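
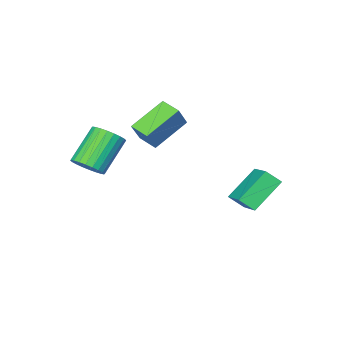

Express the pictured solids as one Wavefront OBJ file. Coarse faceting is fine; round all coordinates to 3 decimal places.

v 1.79 -3.534 -0.849
v 2.176 -3.063 -0.315
v 0.796 -3.476 1.044
v 0.41 -3.946 0.509
v 1.98 -2.855 -0.45
v 0.6 -3.268 0.909
v 1.756 -2.75 -0.646
v 0.376 -3.163 0.712
v 1.536 -2.765 -0.873
v 0.156 -3.177 0.485
v 1.356 -2.896 -1.097
v -0.024 -3.309 0.262
v 1.241 -3.125 -1.283
v -0.139 -3.537 0.076
v 1.21 -3.416 -1.402
v -0.17 -3.828 -0.044
v 1.267 -3.724 -1.438
v -0.113 -4.137 -0.079
v 1.404 -4.004 -1.384
v 0.024 -4.417 -0.025
v 1.6 -4.212 -1.249
v 0.22 -4.625 0.11
v 1.824 -4.317 -1.052
v 0.444 -4.73 0.306
v 2.044 -4.303 -0.825
v 0.664 -4.715 0.533
v 2.224 -4.171 -0.602
v 0.844 -4.584 0.757
v 2.339 -3.943 -0.416
v 0.959 -4.355 0.943
v 2.37 -3.652 -0.296
v 0.99 -4.064 1.062
v 2.313 -3.343 -0.261
v 0.933 -3.756 1.098
v -3.124 -4.368 0.399
v -2.5 -4.114 1.463
v -3.239 -3.369 0.228
v -2.615 -3.115 1.292
v -1.445 -4.345 -0.592
v -0.821 -4.091 0.472
v -1.56 -3.346 -0.763
v -0.936 -3.092 0.301
v -4.62 0.693 -1.8
v -4.151 0.198 -1.244
v -4.027 2.164 -0.993
v -3.557 1.67 -0.437
v -3.183 0.75 -2.963
v -2.713 0.256 -2.407
v -2.589 2.222 -2.156
v -2.12 1.727 -1.6
f 2 1 5
f 2 5 3
f 3 5 6
f 3 6 4
f 5 1 7
f 5 7 6
f 6 7 8
f 6 8 4
f 7 1 9
f 7 9 8
f 8 9 10
f 8 10 4
f 9 1 11
f 9 11 10
f 10 11 12
f 10 12 4
f 11 1 13
f 11 13 12
f 12 13 14
f 12 14 4
f 13 1 15
f 13 15 14
f 14 15 16
f 14 16 4
f 15 1 17
f 15 17 16
f 16 17 18
f 16 18 4
f 17 1 19
f 17 19 18
f 18 19 20
f 18 20 4
f 19 1 21
f 19 21 20
f 20 21 22
f 20 22 4
f 21 1 23
f 21 23 22
f 22 23 24
f 22 24 4
f 23 1 25
f 23 25 24
f 24 25 26
f 24 26 4
f 25 1 27
f 25 27 26
f 26 27 28
f 26 28 4
f 27 1 29
f 27 29 28
f 28 29 30
f 28 30 4
f 29 1 31
f 29 31 30
f 30 31 32
f 30 32 4
f 31 1 33
f 31 33 32
f 32 33 34
f 32 34 4
f 33 1 2
f 33 2 34
f 34 2 3
f 34 3 4
f 36 38 35
f 39 36 35
f 35 38 37
f 37 39 35
f 36 42 38
f 40 36 39
f 40 42 36
f 38 42 37
f 41 39 37
f 37 42 41
f 41 40 39
f 42 40 41
f 44 46 43
f 47 44 43
f 43 46 45
f 45 47 43
f 44 50 46
f 48 44 47
f 48 50 44
f 46 50 45
f 49 47 45
f 45 50 49
f 49 48 47
f 50 48 49



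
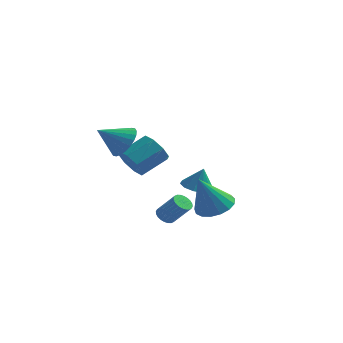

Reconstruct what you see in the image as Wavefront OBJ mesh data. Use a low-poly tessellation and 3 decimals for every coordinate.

v -0.378 3.184 -1.157
v 0.295 3.541 -1.365
v -0.062 3.236 -0.043
v -0.041 3.887 -1.286
v -0.506 3.963 -1.158
v -0.922 3.743 -1.03
v -1.13 3.308 -0.95
v -1.051 2.826 -0.95
v -0.715 2.481 -1.029
v -0.251 2.404 -1.157
v 0.166 2.625 -1.285
v 0.374 3.059 -1.365
v -3.36 2.585 0.065
v -2.886 2.746 -0.671
v -2.045 3.795 0.1
v -2.52 3.635 0.835
v -3.433 3.147 -0.621
v -2.593 4.197 0.15
v -3.938 3.22 -0.17
v -3.098 4.27 0.601
v -4.104 2.921 0.419
v -3.264 3.97 1.19
v -3.835 2.425 0.8
v -2.994 3.474 1.571
v -3.287 2.023 0.75
v -2.447 3.073 1.521
v -2.782 1.95 0.299
v -1.942 3 1.07
v -2.616 2.25 -0.29
v -1.776 3.299 0.481
v -0.276 -0.996 -1.368
v 0.004 -0.633 -1.567
v 0.876 -0.76 -0.571
v 0.596 -1.124 -0.372
v -0.114 -0.531 -1.45
v 0.758 -0.658 -0.454
v -0.257 -0.499 -1.321
v 0.615 -0.626 -0.325
v -0.403 -0.543 -1.199
v 0.469 -0.67 -0.203
v -0.529 -0.656 -1.103
v 0.343 -0.783 -0.107
v -0.617 -0.821 -1.047
v 0.255 -0.948 -0.051
v -0.653 -1.013 -1.04
v 0.219 -1.14 -0.044
v -0.632 -1.202 -1.083
v 0.24 -1.329 -0.087
v -0.556 -1.36 -1.169
v 0.316 -1.487 -0.173
v -0.438 -1.462 -1.286
v 0.434 -1.589 -0.29
v -0.295 -1.494 -1.415
v 0.577 -1.621 -0.419
v -0.149 -1.45 -1.537
v 0.723 -1.577 -0.541
v -0.023 -1.337 -1.633
v 0.849 -1.464 -0.637
v 0.065 -1.172 -1.689
v 0.937 -1.299 -0.693
v 0.101 -0.98 -1.696
v 0.973 -1.107 -0.7
v 0.08 -0.791 -1.653
v 0.952 -0.918 -0.657
v 2.362 -2.032 0.057
v 3.252 -2.09 0.283
v 1.878 -2.748 1.783
v 3.135 -1.687 0.417
v 2.841 -1.363 0.469
v 2.438 -1.193 0.427
v 2.017 -1.214 0.3
v 1.675 -1.423 0.117
v 1.49 -1.772 -0.079
v 1.506 -2.18 -0.245
v 1.717 -2.554 -0.34
v 2.077 -2.808 -0.345
v 2.501 -2.885 -0.258
v 2.894 -2.766 -0.098
v 3.165 -2.479 0.097
v -2.224 -0.88 2.738
v -1.646 -1.567 2.806
v -3.176 -1.6 3.562
v -1.554 -1.372 3.083
v -1.563 -1.102 3.307
v -1.674 -0.798 3.445
v -1.868 -0.507 3.475
v -2.116 -0.273 3.393
v -2.381 -0.131 3.211
v -2.622 -0.103 2.957
v -2.802 -0.194 2.669
v -2.895 -0.389 2.393
v -2.885 -0.659 2.168
v -2.775 -0.963 2.031
v -2.581 -1.254 2.001
v -2.332 -1.488 2.083
v -2.068 -1.63 2.265
v -1.827 -1.658 2.519
f 2 1 4
f 2 4 3
f 4 1 5
f 4 5 3
f 5 1 6
f 5 6 3
f 6 1 7
f 6 7 3
f 7 1 8
f 7 8 3
f 8 1 9
f 8 9 3
f 9 1 10
f 9 10 3
f 10 1 11
f 10 11 3
f 11 1 12
f 11 12 3
f 12 1 2
f 12 2 3
f 14 13 17
f 14 17 15
f 15 17 18
f 15 18 16
f 17 13 19
f 17 19 18
f 18 19 20
f 18 20 16
f 19 13 21
f 19 21 20
f 20 21 22
f 20 22 16
f 21 13 23
f 21 23 22
f 22 23 24
f 22 24 16
f 23 13 25
f 23 25 24
f 24 25 26
f 24 26 16
f 25 13 27
f 25 27 26
f 26 27 28
f 26 28 16
f 27 13 29
f 27 29 28
f 28 29 30
f 28 30 16
f 29 13 14
f 29 14 30
f 30 14 15
f 30 15 16
f 32 31 35
f 32 35 33
f 33 35 36
f 33 36 34
f 35 31 37
f 35 37 36
f 36 37 38
f 36 38 34
f 37 31 39
f 37 39 38
f 38 39 40
f 38 40 34
f 39 31 41
f 39 41 40
f 40 41 42
f 40 42 34
f 41 31 43
f 41 43 42
f 42 43 44
f 42 44 34
f 43 31 45
f 43 45 44
f 44 45 46
f 44 46 34
f 45 31 47
f 45 47 46
f 46 47 48
f 46 48 34
f 47 31 49
f 47 49 48
f 48 49 50
f 48 50 34
f 49 31 51
f 49 51 50
f 50 51 52
f 50 52 34
f 51 31 53
f 51 53 52
f 52 53 54
f 52 54 34
f 53 31 55
f 53 55 54
f 54 55 56
f 54 56 34
f 55 31 57
f 55 57 56
f 56 57 58
f 56 58 34
f 57 31 59
f 57 59 58
f 58 59 60
f 58 60 34
f 59 31 61
f 59 61 60
f 60 61 62
f 60 62 34
f 61 31 63
f 61 63 62
f 62 63 64
f 62 64 34
f 63 31 32
f 63 32 64
f 64 32 33
f 64 33 34
f 66 65 68
f 66 68 67
f 68 65 69
f 68 69 67
f 69 65 70
f 69 70 67
f 70 65 71
f 70 71 67
f 71 65 72
f 71 72 67
f 72 65 73
f 72 73 67
f 73 65 74
f 73 74 67
f 74 65 75
f 74 75 67
f 75 65 76
f 75 76 67
f 76 65 77
f 76 77 67
f 77 65 78
f 77 78 67
f 78 65 79
f 78 79 67
f 79 65 66
f 79 66 67
f 81 80 83
f 81 83 82
f 83 80 84
f 83 84 82
f 84 80 85
f 84 85 82
f 85 80 86
f 85 86 82
f 86 80 87
f 86 87 82
f 87 80 88
f 87 88 82
f 88 80 89
f 88 89 82
f 89 80 90
f 89 90 82
f 90 80 91
f 90 91 82
f 91 80 92
f 91 92 82
f 92 80 93
f 92 93 82
f 93 80 94
f 93 94 82
f 94 80 95
f 94 95 82
f 95 80 96
f 95 96 82
f 96 80 97
f 96 97 82
f 97 80 81
f 97 81 82



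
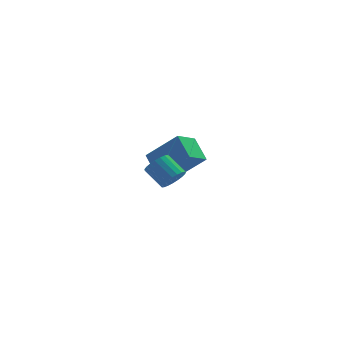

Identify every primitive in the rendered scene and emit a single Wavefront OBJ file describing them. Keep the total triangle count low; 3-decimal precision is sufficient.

v 0.481 -3.185 2.365
v 0.977 -2.98 2.656
v 0.334 -2.35 3.306
v -0.161 -2.555 3.015
v 0.952 -2.811 2.468
v 0.309 -2.181 3.118
v 0.846 -2.707 2.262
v 0.203 -2.077 2.912
v 0.677 -2.686 2.075
v 0.034 -2.056 2.724
v 0.474 -2.751 1.937
v -0.169 -2.121 2.587
v 0.273 -2.891 1.873
v -0.37 -2.261 2.523
v 0.107 -3.082 1.895
v -0.536 -2.452 2.544
v 0.006 -3.291 1.997
v -0.637 -2.661 2.647
v -0.012 -3.481 2.164
v -0.655 -2.851 2.814
v 0.054 -3.621 2.365
v -0.588 -2.991 3.015
v 0.195 -3.685 2.566
v -0.448 -3.055 3.216
v 0.385 -3.662 2.733
v -0.258 -3.032 3.382
v 0.592 -3.557 2.835
v -0.051 -2.928 3.485
v 0.779 -3.388 2.857
v 0.137 -2.758 3.507
v 0.916 -3.184 2.793
v 0.273 -2.554 3.443
v 0.877 2.189 -0.393
v 0.09 1.474 0.142
v 0.457 3.221 0.369
v -0.329 2.506 0.904
v 2.209 1.734 0.956
v 1.423 1.019 1.491
v 1.79 2.766 1.718
v 1.003 2.051 2.253
f 2 1 5
f 2 5 3
f 3 5 6
f 3 6 4
f 5 1 7
f 5 7 6
f 6 7 8
f 6 8 4
f 7 1 9
f 7 9 8
f 8 9 10
f 8 10 4
f 9 1 11
f 9 11 10
f 10 11 12
f 10 12 4
f 11 1 13
f 11 13 12
f 12 13 14
f 12 14 4
f 13 1 15
f 13 15 14
f 14 15 16
f 14 16 4
f 15 1 17
f 15 17 16
f 16 17 18
f 16 18 4
f 17 1 19
f 17 19 18
f 18 19 20
f 18 20 4
f 19 1 21
f 19 21 20
f 20 21 22
f 20 22 4
f 21 1 23
f 21 23 22
f 22 23 24
f 22 24 4
f 23 1 25
f 23 25 24
f 24 25 26
f 24 26 4
f 25 1 27
f 25 27 26
f 26 27 28
f 26 28 4
f 27 1 29
f 27 29 28
f 28 29 30
f 28 30 4
f 29 1 31
f 29 31 30
f 30 31 32
f 30 32 4
f 31 1 2
f 31 2 32
f 32 2 3
f 32 3 4
f 34 36 33
f 37 34 33
f 33 36 35
f 35 37 33
f 34 40 36
f 38 34 37
f 38 40 34
f 36 40 35
f 39 37 35
f 35 40 39
f 39 38 37
f 40 38 39



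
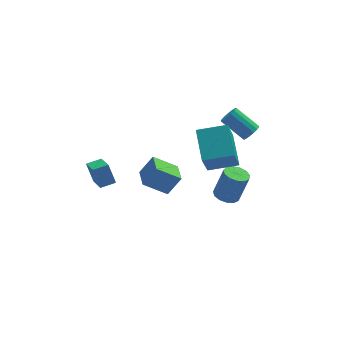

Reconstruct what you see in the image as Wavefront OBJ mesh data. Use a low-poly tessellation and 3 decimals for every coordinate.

v -1.962 -4.519 1.279
v -1.307 -4.409 2.218
v -1.927 -3.33 1.116
v -1.271 -3.221 2.055
v -0.829 -4.659 0.505
v -0.173 -4.55 1.444
v -0.793 -3.471 0.342
v -0.138 -3.361 1.281
v -3.535 -1.435 -1.52
v -3.808 -0.922 -0.574
v -3.665 0.136 -2.41
v -3.938 0.649 -1.464
v -2.762 -1.289 -1.376
v -3.035 -0.776 -0.43
v -2.892 0.282 -2.266
v -3.165 0.795 -1.32
v 1.185 -3.821 1.203
v 0.768 -4.597 2.669
v 1.197 -2.223 2.053
v 0.78 -2.999 3.518
v 2.64 -4.001 1.522
v 2.223 -4.777 2.987
v 2.652 -2.403 2.371
v 2.235 -3.179 3.837
v 3.59 -2.174 2.194
v 3.811 -2.402 2.618
v 2.851 -1.674 3.51
v 2.63 -1.446 3.086
v 3.953 -2.17 2.58
v 2.992 -1.442 3.473
v 3.997 -1.939 2.439
v 3.036 -1.211 3.332
v 3.932 -1.771 2.232
v 2.972 -1.042 3.125
v 3.776 -1.711 2.015
v 2.815 -0.982 2.908
v 3.57 -1.775 1.846
v 2.609 -1.047 2.738
v 3.369 -1.946 1.77
v 2.409 -1.218 2.662
v 3.228 -2.178 1.807
v 2.267 -1.45 2.7
v 3.184 -2.409 1.948
v 2.223 -1.681 2.841
v 3.248 -2.578 2.155
v 2.288 -1.849 3.048
v 3.405 -2.638 2.372
v 2.444 -1.909 3.265
v 3.611 -2.573 2.542
v 2.65 -1.845 3.434
v 2.713 -0.904 -3.599
v 3.244 -1.297 -3.76
v 3.758 -1.249 -2.182
v 3.227 -0.856 -2.021
v 3.359 -0.935 -3.808
v 3.873 -0.887 -2.231
v 3.269 -0.563 -3.79
v 3.783 -0.515 -2.213
v 3.003 -0.299 -3.712
v 3.516 -0.251 -2.134
v 2.644 -0.228 -3.597
v 3.158 -0.179 -2.019
v 2.307 -0.371 -3.483
v 2.821 -0.323 -1.905
v 2.1 -0.683 -3.406
v 2.613 -0.635 -1.828
v 2.087 -1.066 -3.39
v 2.6 -1.018 -1.812
v 2.272 -1.397 -3.44
v 2.786 -1.349 -1.863
v 2.598 -1.572 -3.541
v 3.112 -1.524 -1.963
v 2.96 -1.535 -3.66
v 3.474 -1.486 -2.082
f 2 4 1
f 5 2 1
f 1 4 3
f 3 5 1
f 2 8 4
f 6 2 5
f 6 8 2
f 4 8 3
f 7 5 3
f 3 8 7
f 7 6 5
f 8 6 7
f 10 12 9
f 13 10 9
f 9 12 11
f 11 13 9
f 10 16 12
f 14 10 13
f 14 16 10
f 12 16 11
f 15 13 11
f 11 16 15
f 15 14 13
f 16 14 15
f 18 20 17
f 21 18 17
f 17 20 19
f 19 21 17
f 18 24 20
f 22 18 21
f 22 24 18
f 20 24 19
f 23 21 19
f 19 24 23
f 23 22 21
f 24 22 23
f 26 25 29
f 26 29 27
f 27 29 30
f 27 30 28
f 29 25 31
f 29 31 30
f 30 31 32
f 30 32 28
f 31 25 33
f 31 33 32
f 32 33 34
f 32 34 28
f 33 25 35
f 33 35 34
f 34 35 36
f 34 36 28
f 35 25 37
f 35 37 36
f 36 37 38
f 36 38 28
f 37 25 39
f 37 39 38
f 38 39 40
f 38 40 28
f 39 25 41
f 39 41 40
f 40 41 42
f 40 42 28
f 41 25 43
f 41 43 42
f 42 43 44
f 42 44 28
f 43 25 45
f 43 45 44
f 44 45 46
f 44 46 28
f 45 25 47
f 45 47 46
f 46 47 48
f 46 48 28
f 47 25 49
f 47 49 48
f 48 49 50
f 48 50 28
f 49 25 26
f 49 26 50
f 50 26 27
f 50 27 28
f 52 51 55
f 52 55 53
f 53 55 56
f 53 56 54
f 55 51 57
f 55 57 56
f 56 57 58
f 56 58 54
f 57 51 59
f 57 59 58
f 58 59 60
f 58 60 54
f 59 51 61
f 59 61 60
f 60 61 62
f 60 62 54
f 61 51 63
f 61 63 62
f 62 63 64
f 62 64 54
f 63 51 65
f 63 65 64
f 64 65 66
f 64 66 54
f 65 51 67
f 65 67 66
f 66 67 68
f 66 68 54
f 67 51 69
f 67 69 68
f 68 69 70
f 68 70 54
f 69 51 71
f 69 71 70
f 70 71 72
f 70 72 54
f 71 51 73
f 71 73 72
f 72 73 74
f 72 74 54
f 73 51 52
f 73 52 74
f 74 52 53
f 74 53 54



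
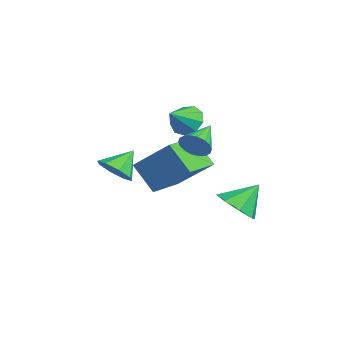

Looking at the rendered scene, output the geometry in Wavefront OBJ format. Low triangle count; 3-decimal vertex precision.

v -2.894 2.196 2.059
v -2.5 2.043 1.489
v -2.286 1.444 2.681
v -2.3 2.41 1.736
v -2.378 2.677 2.134
v -2.697 2.718 2.498
v -3.109 2.515 2.656
v -3.421 2.163 2.535
v -3.486 1.826 2.191
v -3.274 1.662 1.786
v -2.885 1.748 1.508
v -1.002 1.489 -0.245
v -1.706 0.912 0.792
v -0.107 2.588 0.975
v -0.811 2.011 2.012
v 0.091 0.429 -0.092
v -0.613 -0.148 0.945
v 0.986 1.528 1.128
v 0.282 0.951 2.165
v 1.869 1.505 2.696
v 2.183 1.541 3.206
v 0.931 2.235 3.224
v 2.27 1.752 3.068
v 2.277 1.915 2.856
v 2.204 1.996 2.612
v 2.064 1.981 2.386
v 1.885 1.871 2.22
v 1.703 1.688 2.149
v 1.554 1.47 2.186
v 1.468 1.259 2.324
v 1.46 1.096 2.536
v 1.534 1.014 2.779
v 1.674 1.03 3.006
v 1.853 1.14 3.172
v 2.034 1.322 3.243
v -0.221 3.378 -1.184
v 0.508 3.792 -1.454
v -0.359 4.242 -0.236
v -0.049 4.029 -1.751
v -0.706 3.885 -1.716
v -1.078 3.444 -1.369
v -0.949 2.964 -0.914
v -0.392 2.728 -0.617
v 0.265 2.872 -0.652
v 0.637 3.313 -0.999
v 0.622 -0.976 1.227
v 1.205 -0.548 1.12
v 0.238 -0.264 1.973
v 0.781 -0.421 0.78
v 0.264 -0.618 0.701
v -0.043 -1.025 0.931
v 0.04 -1.403 1.334
v 0.464 -1.53 1.675
v 0.981 -1.333 1.753
v 1.288 -0.926 1.524
f 2 1 4
f 2 4 3
f 4 1 5
f 4 5 3
f 5 1 6
f 5 6 3
f 6 1 7
f 6 7 3
f 7 1 8
f 7 8 3
f 8 1 9
f 8 9 3
f 9 1 10
f 9 10 3
f 10 1 11
f 10 11 3
f 11 1 2
f 11 2 3
f 13 15 12
f 16 13 12
f 12 15 14
f 14 16 12
f 13 19 15
f 17 13 16
f 17 19 13
f 15 19 14
f 18 16 14
f 14 19 18
f 18 17 16
f 19 17 18
f 21 20 23
f 21 23 22
f 23 20 24
f 23 24 22
f 24 20 25
f 24 25 22
f 25 20 26
f 25 26 22
f 26 20 27
f 26 27 22
f 27 20 28
f 27 28 22
f 28 20 29
f 28 29 22
f 29 20 30
f 29 30 22
f 30 20 31
f 30 31 22
f 31 20 32
f 31 32 22
f 32 20 33
f 32 33 22
f 33 20 34
f 33 34 22
f 34 20 35
f 34 35 22
f 35 20 21
f 35 21 22
f 37 36 39
f 37 39 38
f 39 36 40
f 39 40 38
f 40 36 41
f 40 41 38
f 41 36 42
f 41 42 38
f 42 36 43
f 42 43 38
f 43 36 44
f 43 44 38
f 44 36 45
f 44 45 38
f 45 36 37
f 45 37 38
f 47 46 49
f 47 49 48
f 49 46 50
f 49 50 48
f 50 46 51
f 50 51 48
f 51 46 52
f 51 52 48
f 52 46 53
f 52 53 48
f 53 46 54
f 53 54 48
f 54 46 55
f 54 55 48
f 55 46 47
f 55 47 48



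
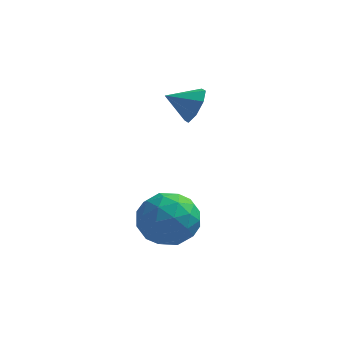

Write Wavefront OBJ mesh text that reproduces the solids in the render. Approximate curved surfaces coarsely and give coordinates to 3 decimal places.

v -3.404 -0.617 -3.204
v -2.337 -0.047 -3.049
v -2.783 -2.093 -2.051
v -1.716 -1.523 -1.896
v -2.732 -1.062 -1.403
v -3.116 -0.149 -2.116
v -2.004 -1.991 -2.984
v -2.388 -1.078 -3.697
v -1.472 -0.896 -2.913
v -1.922 -0.321 -1.935
v -3.198 -1.819 -3.165
v -3.648 -1.244 -2.187
v -2.925 -0.202 -3.228
v -2.195 -1.938 -1.872
v -2.792 -1.667 -1.583
v -2.165 -1.331 -1.491
v -3.383 -0.263 -2.679
v -2.756 0.073 -2.588
v -2.988 -0.524 -1.62
v -2.364 -2.213 -2.512
v -1.737 -1.877 -2.421
v -2.955 -0.809 -3.609
v -2.328 -0.473 -3.517
v -2.132 -1.616 -3.48
v -1.79 -0.366 -3.056
v -1.424 -1.234 -2.379
v -1.594 -1.509 -3.019
v -1.819 -0.973 -3.438
v -2.054 -0.028 -2.482
v -1.689 -0.896 -1.804
v -2.286 -0.625 -1.514
v -2.512 -0.089 -1.933
v -1.545 -0.528 -2.402
v -3.431 -1.244 -3.296
v -3.066 -2.112 -2.618
v -2.608 -2.051 -3.167
v -2.834 -1.515 -3.586
v -3.696 -0.906 -2.721
v -3.33 -1.774 -2.044
v -3.301 -1.167 -1.662
v -3.526 -0.631 -2.081
v -3.575 -1.612 -2.698
v -2.207 2.065 1.443
v -1.813 1.545 1.972
v -3.253 1.815 1.977
v -1.843 2.147 2.195
v -2.086 2.701 1.978
v -2.4 2.882 1.447
v -2.602 2.585 0.914
v -2.572 1.983 0.691
v -2.329 1.429 0.908
v -2.014 1.247 1.439
f 1 38 17
f 38 12 41
f 17 41 6
f 38 41 17
f 1 17 13
f 17 6 18
f 13 18 2
f 17 18 13
f 1 13 22
f 13 2 23
f 22 23 8
f 13 23 22
f 1 22 34
f 22 8 37
f 34 37 11
f 22 37 34
f 1 34 38
f 34 11 42
f 38 42 12
f 34 42 38
f 2 18 29
f 18 6 32
f 29 32 10
f 18 32 29
f 6 41 19
f 41 12 40
f 19 40 5
f 41 40 19
f 12 42 39
f 42 11 35
f 39 35 3
f 42 35 39
f 11 37 36
f 37 8 24
f 36 24 7
f 37 24 36
f 8 23 28
f 23 2 25
f 28 25 9
f 23 25 28
f 4 30 16
f 30 10 31
f 16 31 5
f 30 31 16
f 4 16 14
f 16 5 15
f 14 15 3
f 16 15 14
f 4 14 21
f 14 3 20
f 21 20 7
f 14 20 21
f 4 21 26
f 21 7 27
f 26 27 9
f 21 27 26
f 4 26 30
f 26 9 33
f 30 33 10
f 26 33 30
f 5 31 19
f 31 10 32
f 19 32 6
f 31 32 19
f 3 15 39
f 15 5 40
f 39 40 12
f 15 40 39
f 7 20 36
f 20 3 35
f 36 35 11
f 20 35 36
f 9 27 28
f 27 7 24
f 28 24 8
f 27 24 28
f 10 33 29
f 33 9 25
f 29 25 2
f 33 25 29
f 44 43 46
f 44 46 45
f 46 43 47
f 46 47 45
f 47 43 48
f 47 48 45
f 48 43 49
f 48 49 45
f 49 43 50
f 49 50 45
f 50 43 51
f 50 51 45
f 51 43 52
f 51 52 45
f 52 43 44
f 52 44 45



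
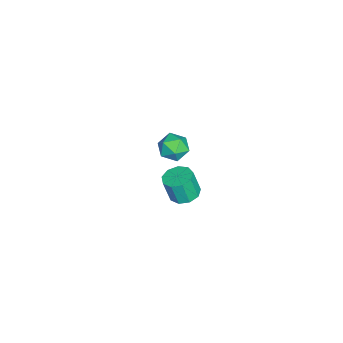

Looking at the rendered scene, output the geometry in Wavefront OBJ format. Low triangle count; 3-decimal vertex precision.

v 0.367 2.558 -3.801
v 1.116 2.387 -3.852
v 1.122 2.03 -2.571
v 0.373 2.202 -2.519
v 1.055 2.891 -3.712
v 1.062 2.535 -2.43
v 0.673 3.239 -3.613
v 0.68 2.883 -2.332
v 0.147 3.269 -3.602
v 0.154 2.913 -2.321
v -0.276 2.966 -3.684
v -0.269 2.61 -2.403
v -0.398 2.472 -3.821
v -0.392 2.116 -2.539
v -0.163 2.019 -3.948
v -0.156 1.662 -2.667
v 0.32 1.818 -4.006
v 0.327 1.461 -2.725
v 0.825 1.963 -3.969
v 0.832 1.607 -2.687
v 2.721 2.951 3.054
v 3.434 3.212 2.883
v 3.106 1.768 2.857
v 3.819 2.029 2.686
v 3.552 2.077 3.415
v 3.314 2.808 3.537
v 3.226 2.172 2.203
v 2.988 2.903 2.325
v 3.746 2.731 2.357
v 3.947 2.672 3.106
v 2.593 2.308 2.634
v 2.794 2.249 3.383
f 2 1 5
f 2 5 3
f 3 5 6
f 3 6 4
f 5 1 7
f 5 7 6
f 6 7 8
f 6 8 4
f 7 1 9
f 7 9 8
f 8 9 10
f 8 10 4
f 9 1 11
f 9 11 10
f 10 11 12
f 10 12 4
f 11 1 13
f 11 13 12
f 12 13 14
f 12 14 4
f 13 1 15
f 13 15 14
f 14 15 16
f 14 16 4
f 15 1 17
f 15 17 16
f 16 17 18
f 16 18 4
f 17 1 19
f 17 19 18
f 18 19 20
f 18 20 4
f 19 1 2
f 19 2 20
f 20 2 3
f 20 3 4
f 21 32 26
f 21 26 22
f 21 22 28
f 21 28 31
f 21 31 32
f 22 26 30
f 26 32 25
f 32 31 23
f 31 28 27
f 28 22 29
f 24 30 25
f 24 25 23
f 24 23 27
f 24 27 29
f 24 29 30
f 25 30 26
f 23 25 32
f 27 23 31
f 29 27 28
f 30 29 22



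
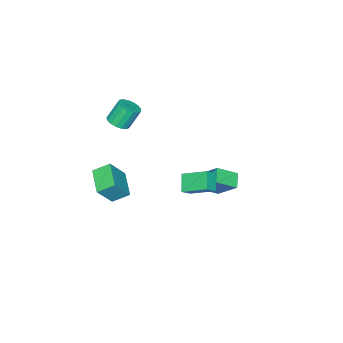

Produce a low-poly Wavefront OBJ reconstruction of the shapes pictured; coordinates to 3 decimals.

v 0.763 -4.227 -2.66
v 0.088 -3.409 -2.017
v 1.891 -2.893 -3.172
v 1.216 -2.076 -2.529
v 1.764 -4.524 -1.231
v 1.089 -3.707 -0.588
v 2.892 -3.191 -1.743
v 2.217 -2.373 -1.1
v -0.205 -4.136 2.208
v 0.155 -4.72 2.558
v -0.476 -4.329 3.861
v -0.835 -3.744 3.512
v 0.392 -4.44 2.588
v -0.238 -4.048 3.892
v 0.493 -4.09 2.532
v -0.138 -3.698 3.835
v 0.433 -3.75 2.401
v -0.197 -3.359 3.705
v 0.228 -3.499 2.226
v -0.403 -3.108 3.53
v -0.077 -3.394 2.047
v -0.707 -3.002 3.351
v -0.411 -3.458 1.905
v -1.041 -3.067 3.209
v -0.697 -3.678 1.833
v -1.328 -3.287 3.136
v -0.871 -4.003 1.846
v -1.502 -3.612 3.15
v -0.892 -4.358 1.942
v -1.523 -3.967 3.246
v -0.756 -4.662 2.1
v -1.386 -4.271 3.403
v -0.493 -4.846 2.282
v -1.124 -4.454 3.585
v -0.165 -4.867 2.447
v -0.795 -4.475 3.751
v 1.66 2.837 2.281
v 1.313 4.367 3.123
v 2.405 3.428 1.516
v 2.058 4.957 2.358
v 2.282 2.703 2.782
v 1.935 4.232 3.624
v 3.027 3.293 2.017
v 2.68 4.823 2.859
v -3.984 0.575 -3.185
v -4.021 1.952 -1.862
v -3.205 1.104 -3.714
v -3.241 2.481 -2.39
v -2.919 -0.181 -2.37
v -2.955 1.196 -1.046
v -2.139 0.348 -2.898
v -2.176 1.725 -1.575
f 2 4 1
f 5 2 1
f 1 4 3
f 3 5 1
f 2 8 4
f 6 2 5
f 6 8 2
f 4 8 3
f 7 5 3
f 3 8 7
f 7 6 5
f 8 6 7
f 10 9 13
f 10 13 11
f 11 13 14
f 11 14 12
f 13 9 15
f 13 15 14
f 14 15 16
f 14 16 12
f 15 9 17
f 15 17 16
f 16 17 18
f 16 18 12
f 17 9 19
f 17 19 18
f 18 19 20
f 18 20 12
f 19 9 21
f 19 21 20
f 20 21 22
f 20 22 12
f 21 9 23
f 21 23 22
f 22 23 24
f 22 24 12
f 23 9 25
f 23 25 24
f 24 25 26
f 24 26 12
f 25 9 27
f 25 27 26
f 26 27 28
f 26 28 12
f 27 9 29
f 27 29 28
f 28 29 30
f 28 30 12
f 29 9 31
f 29 31 30
f 30 31 32
f 30 32 12
f 31 9 33
f 31 33 32
f 32 33 34
f 32 34 12
f 33 9 35
f 33 35 34
f 34 35 36
f 34 36 12
f 35 9 10
f 35 10 36
f 36 10 11
f 36 11 12
f 38 40 37
f 41 38 37
f 37 40 39
f 39 41 37
f 38 44 40
f 42 38 41
f 42 44 38
f 40 44 39
f 43 41 39
f 39 44 43
f 43 42 41
f 44 42 43
f 46 48 45
f 49 46 45
f 45 48 47
f 47 49 45
f 46 52 48
f 50 46 49
f 50 52 46
f 48 52 47
f 51 49 47
f 47 52 51
f 51 50 49
f 52 50 51



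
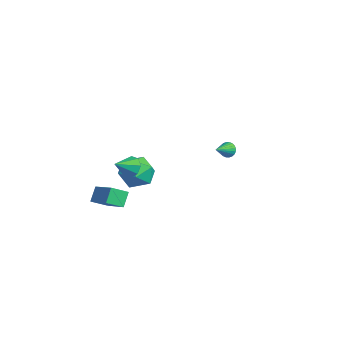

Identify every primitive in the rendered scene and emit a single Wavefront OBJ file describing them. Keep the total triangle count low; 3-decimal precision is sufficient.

v -1.485 4.37 -0.321
v -1.26 4.648 0.029
v -1.115 3.39 0.221
v -1.437 4.625 0.107
v -1.621 4.562 0.12
v -1.785 4.471 0.066
v -1.903 4.364 -0.047
v -1.957 4.258 -0.201
v -1.94 4.17 -0.374
v -1.853 4.111 -0.539
v -1.71 4.093 -0.67
v -1.533 4.116 -0.749
v -1.349 4.178 -0.762
v -1.185 4.27 -0.708
v -1.067 4.377 -0.595
v -1.013 4.483 -0.44
v -1.03 4.571 -0.268
v -1.117 4.63 -0.103
v 0.997 -2.801 2.293
v 1.386 -3.056 1.825
v 1.083 -3.759 2.887
v 1.647 -2.812 2.181
v 1.528 -2.561 2.603
v 1.098 -2.451 2.844
v 0.608 -2.546 2.762
v 0.347 -2.79 2.405
v 0.466 -3.041 1.983
v 0.896 -3.151 1.743
v -1.552 -3.725 -1.449
v -1.931 -3.214 -0.743
v -1.278 -2.899 -1.9
v -1.657 -2.388 -1.194
v 0.177 -3.772 -0.486
v -0.202 -3.261 0.22
v 0.451 -2.946 -0.937
v 0.072 -2.435 -0.231
v 0.172 -1.626 2.143
v 0.674 -1.285 1.285
v 0.466 -3.235 1.675
v 0.968 -2.894 0.817
v 1.394 -2.749 1.768
v 1.212 -1.754 2.057
v -0.072 -2.766 0.903
v -0.254 -1.771 1.192
v 0.524 -1.989 0.519
v 1.429 -1.979 1.053
v -0.289 -2.541 1.907
v 0.616 -2.531 2.441
f 2 1 4
f 2 4 3
f 4 1 5
f 4 5 3
f 5 1 6
f 5 6 3
f 6 1 7
f 6 7 3
f 7 1 8
f 7 8 3
f 8 1 9
f 8 9 3
f 9 1 10
f 9 10 3
f 10 1 11
f 10 11 3
f 11 1 12
f 11 12 3
f 12 1 13
f 12 13 3
f 13 1 14
f 13 14 3
f 14 1 15
f 14 15 3
f 15 1 16
f 15 16 3
f 16 1 17
f 16 17 3
f 17 1 18
f 17 18 3
f 18 1 2
f 18 2 3
f 20 19 22
f 20 22 21
f 22 19 23
f 22 23 21
f 23 19 24
f 23 24 21
f 24 19 25
f 24 25 21
f 25 19 26
f 25 26 21
f 26 19 27
f 26 27 21
f 27 19 28
f 27 28 21
f 28 19 20
f 28 20 21
f 30 32 29
f 33 30 29
f 29 32 31
f 31 33 29
f 30 36 32
f 34 30 33
f 34 36 30
f 32 36 31
f 35 33 31
f 31 36 35
f 35 34 33
f 36 34 35
f 37 48 42
f 37 42 38
f 37 38 44
f 37 44 47
f 37 47 48
f 38 42 46
f 42 48 41
f 48 47 39
f 47 44 43
f 44 38 45
f 40 46 41
f 40 41 39
f 40 39 43
f 40 43 45
f 40 45 46
f 41 46 42
f 39 41 48
f 43 39 47
f 45 43 44
f 46 45 38



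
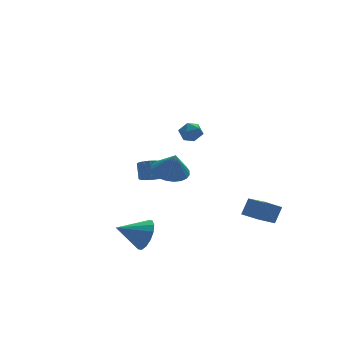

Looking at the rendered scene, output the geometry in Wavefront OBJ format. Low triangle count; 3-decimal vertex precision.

v 0.613 -1.966 3.988
v 1.094 -2.371 4.162
v 0.146 -2.749 3.458
v 0.627 -3.154 3.632
v 0.206 -2.935 4.08
v 0.495 -2.451 4.407
v 0.745 -2.669 3.213
v 1.034 -2.185 3.54
v 1.175 -2.805 3.683
v 0.842 -2.97 4.219
v 0.398 -2.15 3.401
v 0.065 -2.315 3.937
v 0.4 1.661 -1.425
v 0.832 1.257 -1.208
v 1.012 1.875 -0.417
v 0.58 2.279 -0.635
v 0.996 1.459 -1.404
v 1.177 2.078 -0.613
v 1.001 1.715 -1.606
v 1.182 2.334 -0.815
v 0.845 1.957 -1.759
v 1.025 2.576 -0.968
v 0.569 2.119 -1.823
v 0.75 2.738 -1.032
v 0.248 2.159 -1.78
v 0.429 2.777 -0.989
v -0.032 2.065 -1.643
v 0.148 2.683 -0.852
v -0.197 1.862 -1.447
v -0.016 2.481 -0.656
v -0.202 1.606 -1.245
v -0.021 2.225 -0.454
v -0.045 1.364 -1.092
v 0.135 1.983 -0.301
v 0.23 1.202 -1.028
v 0.411 1.821 -0.237
v 0.551 1.163 -1.071
v 0.732 1.781 -0.28
v 0.53 -0.373 0.093
v 1.105 0.422 0.288
v 0.65 -0.767 1.347
v 0.75 0.564 0.367
v 0.362 0.563 0.404
v -0.001 0.42 0.394
v -0.283 0.156 0.338
v -0.441 -0.188 0.245
v -0.452 -0.561 0.128
v -0.313 -0.904 0.007
v -0.046 -1.167 -0.102
v 0.309 -1.309 -0.18
v 0.698 -1.308 -0.218
v 1.061 -1.165 -0.207
v 1.343 -0.901 -0.151
v 1.501 -0.557 -0.058
v 1.511 -0.185 0.058
v 1.372 0.159 0.179
v -2.22 -3.477 -2.185
v -1.912 -3.835 -1.372
v -3.6 -3.143 -1.515
v -1.79 -3.364 -1.356
v -1.784 -2.924 -1.563
v -1.894 -2.632 -1.936
v -2.092 -2.566 -2.376
v -2.324 -2.745 -2.765
v -2.528 -3.12 -2.998
v -2.65 -3.591 -3.013
v -2.656 -4.031 -2.807
v -2.546 -4.323 -2.433
v -2.348 -4.389 -1.994
v -2.116 -4.21 -1.605
v 4.117 -3.075 -2.891
v 4.034 -4.921 -2.152
v 3.264 -2.848 -2.421
v 3.181 -4.694 -1.681
v 4.659 -2.766 -2.059
v 4.576 -4.612 -1.319
v 3.806 -2.539 -1.588
v 3.723 -4.385 -0.849
f 1 12 6
f 1 6 2
f 1 2 8
f 1 8 11
f 1 11 12
f 2 6 10
f 6 12 5
f 12 11 3
f 11 8 7
f 8 2 9
f 4 10 5
f 4 5 3
f 4 3 7
f 4 7 9
f 4 9 10
f 5 10 6
f 3 5 12
f 7 3 11
f 9 7 8
f 10 9 2
f 14 13 17
f 14 17 15
f 15 17 18
f 15 18 16
f 17 13 19
f 17 19 18
f 18 19 20
f 18 20 16
f 19 13 21
f 19 21 20
f 20 21 22
f 20 22 16
f 21 13 23
f 21 23 22
f 22 23 24
f 22 24 16
f 23 13 25
f 23 25 24
f 24 25 26
f 24 26 16
f 25 13 27
f 25 27 26
f 26 27 28
f 26 28 16
f 27 13 29
f 27 29 28
f 28 29 30
f 28 30 16
f 29 13 31
f 29 31 30
f 30 31 32
f 30 32 16
f 31 13 33
f 31 33 32
f 32 33 34
f 32 34 16
f 33 13 35
f 33 35 34
f 34 35 36
f 34 36 16
f 35 13 37
f 35 37 36
f 36 37 38
f 36 38 16
f 37 13 14
f 37 14 38
f 38 14 15
f 38 15 16
f 40 39 42
f 40 42 41
f 42 39 43
f 42 43 41
f 43 39 44
f 43 44 41
f 44 39 45
f 44 45 41
f 45 39 46
f 45 46 41
f 46 39 47
f 46 47 41
f 47 39 48
f 47 48 41
f 48 39 49
f 48 49 41
f 49 39 50
f 49 50 41
f 50 39 51
f 50 51 41
f 51 39 52
f 51 52 41
f 52 39 53
f 52 53 41
f 53 39 54
f 53 54 41
f 54 39 55
f 54 55 41
f 55 39 56
f 55 56 41
f 56 39 40
f 56 40 41
f 58 57 60
f 58 60 59
f 60 57 61
f 60 61 59
f 61 57 62
f 61 62 59
f 62 57 63
f 62 63 59
f 63 57 64
f 63 64 59
f 64 57 65
f 64 65 59
f 65 57 66
f 65 66 59
f 66 57 67
f 66 67 59
f 67 57 68
f 67 68 59
f 68 57 69
f 68 69 59
f 69 57 70
f 69 70 59
f 70 57 58
f 70 58 59
f 72 74 71
f 75 72 71
f 71 74 73
f 73 75 71
f 72 78 74
f 76 72 75
f 76 78 72
f 74 78 73
f 77 75 73
f 73 78 77
f 77 76 75
f 78 76 77



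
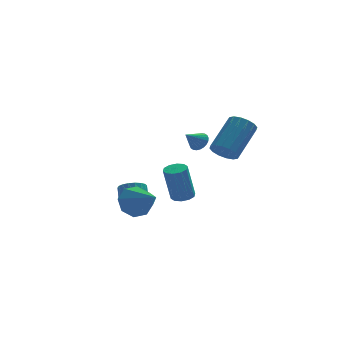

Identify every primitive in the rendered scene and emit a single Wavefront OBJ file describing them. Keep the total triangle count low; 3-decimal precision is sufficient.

v 3.168 -2.555 3.008
v 3.555 -3.16 3.184
v 4.739 -2.031 4.468
v 4.352 -1.425 4.292
v 3.738 -3.01 2.883
v 4.922 -1.88 4.167
v 3.768 -2.737 2.615
v 4.952 -1.608 3.899
v 3.638 -2.416 2.453
v 4.821 -1.286 3.737
v 3.381 -2.132 2.439
v 4.565 -1.002 3.724
v 3.068 -1.961 2.578
v 4.251 -0.831 3.862
v 2.781 -1.949 2.832
v 3.965 -0.82 4.116
v 2.598 -2.1 3.133
v 3.782 -0.97 4.417
v 2.568 -2.372 3.401
v 3.752 -1.243 4.685
v 2.699 -2.694 3.563
v 3.882 -1.564 4.847
v 2.955 -2.978 3.576
v 4.139 -1.848 4.861
v 3.269 -3.149 3.438
v 4.452 -2.019 4.722
v 1.903 0.253 -0.937
v 2.392 0.579 -0.816
v 1.986 0.473 1.099
v 1.497 0.147 0.977
v 2.107 0.812 -0.863
v 1.702 0.706 1.052
v 1.745 0.832 -0.939
v 1.339 0.726 0.976
v 1.443 0.63 -1.014
v 1.037 0.525 0.901
v 1.316 0.285 -1.06
v 0.911 0.179 0.855
v 1.414 -0.073 -1.059
v 1.008 -0.179 0.856
v 1.698 -0.306 -1.012
v 1.293 -0.412 0.903
v 2.061 -0.326 -0.936
v 1.655 -0.432 0.979
v 2.363 -0.125 -0.861
v 1.957 -0.23 1.054
v 2.489 0.221 -0.815
v 2.084 0.115 1.1
v 0.139 3.278 -2.539
v 0.856 3.156 -2.481
v 0.919 3.88 -1.723
v 0.201 4.002 -1.781
v 0.841 3.391 -2.705
v 0.903 4.115 -1.947
v 0.686 3.604 -2.895
v 0.749 4.328 -2.137
v 0.423 3.752 -3.015
v 0.486 4.476 -2.257
v 0.104 3.807 -3.041
v 0.167 4.531 -2.283
v -0.208 3.757 -2.967
v -0.146 4.48 -2.209
v -0.452 3.612 -2.809
v -0.389 4.335 -2.051
v -0.579 3.4 -2.597
v -0.516 4.124 -1.839
v -0.563 3.165 -2.373
v -0.501 3.889 -1.615
v -0.409 2.952 -2.183
v -0.346 3.676 -1.425
v -0.146 2.804 -2.063
v -0.083 3.528 -1.305
v 0.173 2.749 -2.037
v 0.236 3.473 -1.279
v 0.486 2.8 -2.111
v 0.548 3.523 -1.353
v 0.729 2.945 -2.269
v 0.792 3.668 -1.511
v 2.527 -0.362 2.862
v 2.725 -0.021 3.259
v 1.793 -0.698 3.518
v 2.579 0.109 3.161
v 2.424 0.166 3.018
v 2.285 0.143 2.851
v 2.183 0.043 2.685
v 2.134 -0.118 2.547
v 2.144 -0.317 2.456
v 2.212 -0.522 2.428
v 2.328 -0.703 2.465
v 2.475 -0.833 2.563
v 2.629 -0.89 2.706
v 2.768 -0.867 2.873
v 2.87 -0.767 3.039
v 2.92 -0.606 3.177
v 2.91 -0.407 3.268
v 2.842 -0.202 3.296
v -0.828 -1.801 -0.103
v -0.358 -2.062 -0.862
v -0.212 -3.439 0.843
v 0.034 -1.662 -0.423
v -0.079 -1.342 0.203
v -0.631 -1.292 0.649
v -1.298 -1.539 0.655
v -1.69 -1.94 0.217
v -1.577 -2.259 -0.409
v -1.025 -2.31 -0.856
f 2 1 5
f 2 5 3
f 3 5 6
f 3 6 4
f 5 1 7
f 5 7 6
f 6 7 8
f 6 8 4
f 7 1 9
f 7 9 8
f 8 9 10
f 8 10 4
f 9 1 11
f 9 11 10
f 10 11 12
f 10 12 4
f 11 1 13
f 11 13 12
f 12 13 14
f 12 14 4
f 13 1 15
f 13 15 14
f 14 15 16
f 14 16 4
f 15 1 17
f 15 17 16
f 16 17 18
f 16 18 4
f 17 1 19
f 17 19 18
f 18 19 20
f 18 20 4
f 19 1 21
f 19 21 20
f 20 21 22
f 20 22 4
f 21 1 23
f 21 23 22
f 22 23 24
f 22 24 4
f 23 1 25
f 23 25 24
f 24 25 26
f 24 26 4
f 25 1 2
f 25 2 26
f 26 2 3
f 26 3 4
f 28 27 31
f 28 31 29
f 29 31 32
f 29 32 30
f 31 27 33
f 31 33 32
f 32 33 34
f 32 34 30
f 33 27 35
f 33 35 34
f 34 35 36
f 34 36 30
f 35 27 37
f 35 37 36
f 36 37 38
f 36 38 30
f 37 27 39
f 37 39 38
f 38 39 40
f 38 40 30
f 39 27 41
f 39 41 40
f 40 41 42
f 40 42 30
f 41 27 43
f 41 43 42
f 42 43 44
f 42 44 30
f 43 27 45
f 43 45 44
f 44 45 46
f 44 46 30
f 45 27 47
f 45 47 46
f 46 47 48
f 46 48 30
f 47 27 28
f 47 28 48
f 48 28 29
f 48 29 30
f 50 49 53
f 50 53 51
f 51 53 54
f 51 54 52
f 53 49 55
f 53 55 54
f 54 55 56
f 54 56 52
f 55 49 57
f 55 57 56
f 56 57 58
f 56 58 52
f 57 49 59
f 57 59 58
f 58 59 60
f 58 60 52
f 59 49 61
f 59 61 60
f 60 61 62
f 60 62 52
f 61 49 63
f 61 63 62
f 62 63 64
f 62 64 52
f 63 49 65
f 63 65 64
f 64 65 66
f 64 66 52
f 65 49 67
f 65 67 66
f 66 67 68
f 66 68 52
f 67 49 69
f 67 69 68
f 68 69 70
f 68 70 52
f 69 49 71
f 69 71 70
f 70 71 72
f 70 72 52
f 71 49 73
f 71 73 72
f 72 73 74
f 72 74 52
f 73 49 75
f 73 75 74
f 74 75 76
f 74 76 52
f 75 49 77
f 75 77 76
f 76 77 78
f 76 78 52
f 77 49 50
f 77 50 78
f 78 50 51
f 78 51 52
f 80 79 82
f 80 82 81
f 82 79 83
f 82 83 81
f 83 79 84
f 83 84 81
f 84 79 85
f 84 85 81
f 85 79 86
f 85 86 81
f 86 79 87
f 86 87 81
f 87 79 88
f 87 88 81
f 88 79 89
f 88 89 81
f 89 79 90
f 89 90 81
f 90 79 91
f 90 91 81
f 91 79 92
f 91 92 81
f 92 79 93
f 92 93 81
f 93 79 94
f 93 94 81
f 94 79 95
f 94 95 81
f 95 79 96
f 95 96 81
f 96 79 80
f 96 80 81
f 98 97 100
f 98 100 99
f 100 97 101
f 100 101 99
f 101 97 102
f 101 102 99
f 102 97 103
f 102 103 99
f 103 97 104
f 103 104 99
f 104 97 105
f 104 105 99
f 105 97 106
f 105 106 99
f 106 97 98
f 106 98 99



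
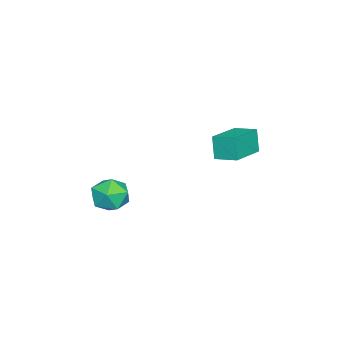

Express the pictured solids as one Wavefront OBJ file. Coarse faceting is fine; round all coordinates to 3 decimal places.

v 2.651 -0.91 1.643
v 3.195 -1.175 0.861
v 1.945 -2.345 1.639
v 2.489 -2.61 0.857
v 2.919 -2.484 1.738
v 3.355 -1.597 1.741
v 1.785 -1.923 0.759
v 2.221 -1.036 0.762
v 2.66 -1.802 0.315
v 3.36 -2.148 0.92
v 1.78 -1.372 1.58
v 2.48 -1.718 2.185
v -3.666 1.876 1.266
v -3.983 1.66 2.477
v -3.488 2.985 1.51
v -3.805 2.77 2.721
v -1.735 1.47 1.699
v -2.052 1.255 2.91
v -1.557 2.58 1.943
v -1.874 2.364 3.154
f 1 12 6
f 1 6 2
f 1 2 8
f 1 8 11
f 1 11 12
f 2 6 10
f 6 12 5
f 12 11 3
f 11 8 7
f 8 2 9
f 4 10 5
f 4 5 3
f 4 3 7
f 4 7 9
f 4 9 10
f 5 10 6
f 3 5 12
f 7 3 11
f 9 7 8
f 10 9 2
f 14 16 13
f 17 14 13
f 13 16 15
f 15 17 13
f 14 20 16
f 18 14 17
f 18 20 14
f 16 20 15
f 19 17 15
f 15 20 19
f 19 18 17
f 20 18 19



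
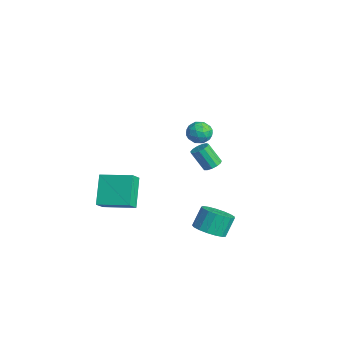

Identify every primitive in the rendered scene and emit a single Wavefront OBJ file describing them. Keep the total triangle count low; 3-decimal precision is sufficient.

v 2.94 -0.704 -2.332
v 3.624 -1.111 -1.912
v 3.344 -0.503 -0.868
v 2.66 -0.096 -1.288
v 3.801 -0.752 -2.073
v 3.52 -0.145 -1.029
v 3.78 -0.383 -2.293
v 3.5 0.224 -1.249
v 3.567 -0.087 -2.522
v 3.287 0.52 -1.478
v 3.211 0.068 -2.708
v 2.93 0.675 -1.664
v 2.792 0.046 -2.808
v 2.512 0.653 -1.764
v 2.408 -0.148 -2.798
v 2.127 0.459 -1.754
v 2.145 -0.469 -2.682
v 1.865 0.138 -1.638
v 2.065 -0.844 -2.486
v 1.784 -0.237 -1.442
v 2.185 -1.187 -2.254
v 1.904 -0.579 -1.21
v 2.478 -1.419 -2.04
v 2.198 -0.811 -0.996
v 2.877 -1.487 -1.893
v 2.597 -0.88 -0.849
v 3.291 -1.376 -1.847
v 3.01 -0.769 -0.803
v -2.184 -4.439 -2.959
v -3.339 -3.822 -1.568
v -1.07 -3.032 -2.657
v -2.225 -2.415 -1.267
v -1.675 -4.985 -2.293
v -2.83 -4.368 -0.903
v -0.561 -3.578 -1.992
v -1.716 -2.961 -0.601
v -3.634 2.286 -2.374
v -3.135 2.055 -2.264
v -3.648 1.503 -1.097
v -4.146 1.734 -1.206
v -3.133 2.34 -2.129
v -3.646 1.788 -0.961
v -3.29 2.608 -2.071
v -3.803 2.055 -0.903
v -3.556 2.774 -2.109
v -4.068 2.221 -0.941
v -3.846 2.784 -2.232
v -4.359 2.232 -1.064
v -4.069 2.637 -2.399
v -4.582 2.085 -1.231
v -4.154 2.379 -2.559
v -4.667 1.826 -1.391
v -4.073 2.091 -2.66
v -4.586 1.538 -1.492
v -3.853 1.865 -2.67
v -4.366 1.312 -1.502
v -3.563 1.773 -2.586
v -4.076 1.22 -1.418
v -3.296 1.844 -2.435
v -3.809 1.291 -1.267
v -0.479 -0.026 2.664
v 0.039 0.478 2.606
v 0.181 -0.618 3.434
v 0.699 -0.114 3.376
v 0.07 0.048 3.699
v -0.338 0.414 3.223
v 0.558 -0.554 2.817
v 0.15 -0.188 2.341
v 0.68 0.152 2.701
v 0.379 0.524 3.246
v -0.159 -0.664 2.794
v -0.46 -0.292 3.339
v -0.278 0.278 2.567
v 0.498 -0.418 3.473
v 0.128 -0.322 3.662
v 0.433 -0.026 3.628
v -0.5 0.24 2.93
v -0.195 0.537 2.896
v -0.177 0.284 3.538
v 0.415 -0.677 3.144
v 0.72 -0.38 3.11
v -0.213 -0.114 2.412
v 0.092 0.182 2.378
v 0.397 -0.424 2.502
v 0.404 0.382 2.59
v 0.792 0.034 3.042
v 0.709 -0.224 2.714
v 0.469 -0.009 2.434
v 0.227 0.601 2.91
v 0.614 0.253 3.362
v 0.244 0.349 3.552
v 0.005 0.564 3.272
v 0.603 0.409 2.966
v -0.394 -0.393 2.678
v -0.007 -0.741 3.13
v 0.215 -0.704 2.768
v -0.024 -0.489 2.488
v -0.572 -0.174 2.998
v -0.184 -0.522 3.45
v -0.249 -0.131 3.606
v -0.489 0.084 3.326
v -0.383 -0.549 3.074
f 2 1 5
f 2 5 3
f 3 5 6
f 3 6 4
f 5 1 7
f 5 7 6
f 6 7 8
f 6 8 4
f 7 1 9
f 7 9 8
f 8 9 10
f 8 10 4
f 9 1 11
f 9 11 10
f 10 11 12
f 10 12 4
f 11 1 13
f 11 13 12
f 12 13 14
f 12 14 4
f 13 1 15
f 13 15 14
f 14 15 16
f 14 16 4
f 15 1 17
f 15 17 16
f 16 17 18
f 16 18 4
f 17 1 19
f 17 19 18
f 18 19 20
f 18 20 4
f 19 1 21
f 19 21 20
f 20 21 22
f 20 22 4
f 21 1 23
f 21 23 22
f 22 23 24
f 22 24 4
f 23 1 25
f 23 25 24
f 24 25 26
f 24 26 4
f 25 1 27
f 25 27 26
f 26 27 28
f 26 28 4
f 27 1 2
f 27 2 28
f 28 2 3
f 28 3 4
f 30 32 29
f 33 30 29
f 29 32 31
f 31 33 29
f 30 36 32
f 34 30 33
f 34 36 30
f 32 36 31
f 35 33 31
f 31 36 35
f 35 34 33
f 36 34 35
f 38 37 41
f 38 41 39
f 39 41 42
f 39 42 40
f 41 37 43
f 41 43 42
f 42 43 44
f 42 44 40
f 43 37 45
f 43 45 44
f 44 45 46
f 44 46 40
f 45 37 47
f 45 47 46
f 46 47 48
f 46 48 40
f 47 37 49
f 47 49 48
f 48 49 50
f 48 50 40
f 49 37 51
f 49 51 50
f 50 51 52
f 50 52 40
f 51 37 53
f 51 53 52
f 52 53 54
f 52 54 40
f 53 37 55
f 53 55 54
f 54 55 56
f 54 56 40
f 55 37 57
f 55 57 56
f 56 57 58
f 56 58 40
f 57 37 59
f 57 59 58
f 58 59 60
f 58 60 40
f 59 37 38
f 59 38 60
f 60 38 39
f 60 39 40
f 61 98 77
f 98 72 101
f 77 101 66
f 98 101 77
f 61 77 73
f 77 66 78
f 73 78 62
f 77 78 73
f 61 73 82
f 73 62 83
f 82 83 68
f 73 83 82
f 61 82 94
f 82 68 97
f 94 97 71
f 82 97 94
f 61 94 98
f 94 71 102
f 98 102 72
f 94 102 98
f 62 78 89
f 78 66 92
f 89 92 70
f 78 92 89
f 66 101 79
f 101 72 100
f 79 100 65
f 101 100 79
f 72 102 99
f 102 71 95
f 99 95 63
f 102 95 99
f 71 97 96
f 97 68 84
f 96 84 67
f 97 84 96
f 68 83 88
f 83 62 85
f 88 85 69
f 83 85 88
f 64 90 76
f 90 70 91
f 76 91 65
f 90 91 76
f 64 76 74
f 76 65 75
f 74 75 63
f 76 75 74
f 64 74 81
f 74 63 80
f 81 80 67
f 74 80 81
f 64 81 86
f 81 67 87
f 86 87 69
f 81 87 86
f 64 86 90
f 86 69 93
f 90 93 70
f 86 93 90
f 65 91 79
f 91 70 92
f 79 92 66
f 91 92 79
f 63 75 99
f 75 65 100
f 99 100 72
f 75 100 99
f 67 80 96
f 80 63 95
f 96 95 71
f 80 95 96
f 69 87 88
f 87 67 84
f 88 84 68
f 87 84 88
f 70 93 89
f 93 69 85
f 89 85 62
f 93 85 89



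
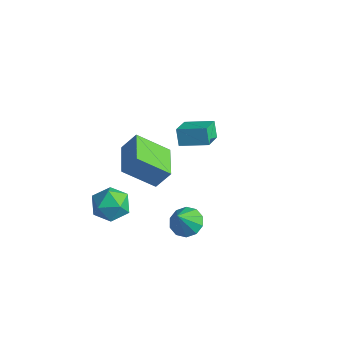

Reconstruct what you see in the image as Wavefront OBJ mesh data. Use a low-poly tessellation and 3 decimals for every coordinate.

v -3.676 3.238 -0.44
v -3.086 2.071 0.186
v -2.37 4.121 -0.026
v -1.78 2.955 0.6
v -3.22 2.985 -1.34
v -2.63 1.819 -0.714
v -1.914 3.869 -0.926
v -1.324 2.702 -0.3
v -2.929 -2.668 -1.188
v -2.305 -2.396 -2.058
v -2.095 -4.244 -1.082
v -1.471 -3.972 -1.952
v -1.335 -3.449 -0.99
v -1.85 -2.475 -1.055
v -2.55 -4.165 -2.085
v -3.065 -3.191 -2.15
v -2.071 -3.322 -2.612
v -1.32 -2.879 -1.935
v -3.08 -3.761 -1.205
v -2.329 -3.318 -0.528
v -2.717 -2.044 1.908
v -2.251 -1.459 2.897
v -1.546 -0.865 0.658
v -1.08 -0.279 1.647
v -1.26 -3.381 2.013
v -0.794 -2.795 3.002
v -0.089 -2.201 0.763
v 0.377 -1.616 1.752
v 1.05 -1.228 -2.104
v 1.905 -1.356 -2.318
v 1.27 -2.072 -0.716
v 1.87 -0.89 -2.029
v 1.522 -0.552 -1.768
v 0.994 -0.473 -1.637
v 0.487 -0.682 -1.683
v 0.196 -1.1 -1.891
v 0.23 -1.566 -2.18
v 0.578 -1.904 -2.44
v 1.106 -1.983 -2.572
v 1.613 -1.774 -2.525
f 2 4 1
f 5 2 1
f 1 4 3
f 3 5 1
f 2 8 4
f 6 2 5
f 6 8 2
f 4 8 3
f 7 5 3
f 3 8 7
f 7 6 5
f 8 6 7
f 9 20 14
f 9 14 10
f 9 10 16
f 9 16 19
f 9 19 20
f 10 14 18
f 14 20 13
f 20 19 11
f 19 16 15
f 16 10 17
f 12 18 13
f 12 13 11
f 12 11 15
f 12 15 17
f 12 17 18
f 13 18 14
f 11 13 20
f 15 11 19
f 17 15 16
f 18 17 10
f 22 24 21
f 25 22 21
f 21 24 23
f 23 25 21
f 22 28 24
f 26 22 25
f 26 28 22
f 24 28 23
f 27 25 23
f 23 28 27
f 27 26 25
f 28 26 27
f 30 29 32
f 30 32 31
f 32 29 33
f 32 33 31
f 33 29 34
f 33 34 31
f 34 29 35
f 34 35 31
f 35 29 36
f 35 36 31
f 36 29 37
f 36 37 31
f 37 29 38
f 37 38 31
f 38 29 39
f 38 39 31
f 39 29 40
f 39 40 31
f 40 29 30
f 40 30 31



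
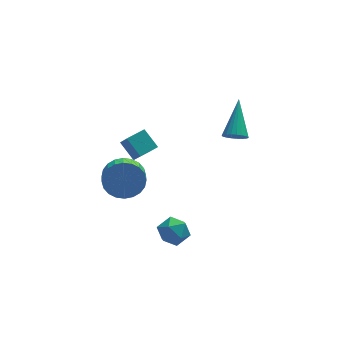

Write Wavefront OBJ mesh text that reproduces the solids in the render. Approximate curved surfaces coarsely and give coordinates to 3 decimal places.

v -1.723 3.855 -3.208
v -1.362 3.385 -4.123
v -1.497 2.474 -3.707
v -1.857 2.945 -2.792
v -1 3.431 -3.905
v -1.135 2.52 -3.489
v -0.748 3.541 -3.58
v -0.882 2.631 -3.165
v -0.644 3.7 -3.2
v -0.778 2.789 -2.784
v -0.704 3.882 -2.82
v -0.839 2.971 -2.405
v -0.92 4.06 -2.499
v -1.054 3.149 -2.084
v -1.258 4.207 -2.287
v -1.392 3.296 -1.871
v -1.666 4.3 -2.214
v -1.8 3.389 -1.799
v -2.083 4.326 -2.293
v -2.218 3.415 -1.877
v -2.445 4.28 -2.511
v -2.58 3.369 -2.095
v -2.698 4.169 -2.835
v -2.832 3.259 -2.42
v -2.802 4.011 -3.216
v -2.936 3.1 -2.8
v -2.741 3.829 -3.595
v -2.876 2.918 -3.18
v -2.526 3.651 -3.916
v -2.66 2.74 -3.501
v -2.188 3.504 -4.129
v -2.322 2.593 -3.713
v -1.78 3.411 -4.201
v -1.914 2.5 -3.786
v -1.906 3.595 -0.386
v -1.704 2.811 0.526
v -0.972 4.041 -0.21
v -0.77 3.257 0.703
v -1.39 2.823 -1.163
v -1.188 2.039 -0.25
v -0.456 3.269 -0.986
v -0.254 2.485 -0.074
v 2.927 -0.124 2.332
v 3.538 -0.216 2.213
v 3.433 1.444 3.728
v 3.474 -0.035 2.034
v 3.316 0.129 1.906
v 3.09 0.251 1.852
v 2.836 0.307 1.881
v 2.597 0.289 1.988
v 2.416 0.199 2.154
v 2.322 0.054 2.351
v 2.334 -0.122 2.545
v 2.447 -0.299 2.702
v 2.644 -0.445 2.794
v 2.889 -0.535 2.807
v 3.141 -0.555 2.738
v 3.356 -0.5 2.598
v 3.496 -0.38 2.412
v -0.548 -1.209 -2.67
v -0.05 -1.661 -3.208
v -0.65 -2.319 -1.832
v -0.152 -2.771 -2.37
v 0.185 -2.123 -1.913
v 0.248 -1.436 -2.431
v -0.948 -2.544 -2.609
v -0.885 -1.857 -3.127
v -0.297 -2.486 -3.171
v 0.404 -2.226 -2.741
v -1.104 -1.754 -2.299
v -0.403 -1.494 -1.869
f 2 1 5
f 2 5 3
f 3 5 6
f 3 6 4
f 5 1 7
f 5 7 6
f 6 7 8
f 6 8 4
f 7 1 9
f 7 9 8
f 8 9 10
f 8 10 4
f 9 1 11
f 9 11 10
f 10 11 12
f 10 12 4
f 11 1 13
f 11 13 12
f 12 13 14
f 12 14 4
f 13 1 15
f 13 15 14
f 14 15 16
f 14 16 4
f 15 1 17
f 15 17 16
f 16 17 18
f 16 18 4
f 17 1 19
f 17 19 18
f 18 19 20
f 18 20 4
f 19 1 21
f 19 21 20
f 20 21 22
f 20 22 4
f 21 1 23
f 21 23 22
f 22 23 24
f 22 24 4
f 23 1 25
f 23 25 24
f 24 25 26
f 24 26 4
f 25 1 27
f 25 27 26
f 26 27 28
f 26 28 4
f 27 1 29
f 27 29 28
f 28 29 30
f 28 30 4
f 29 1 31
f 29 31 30
f 30 31 32
f 30 32 4
f 31 1 33
f 31 33 32
f 32 33 34
f 32 34 4
f 33 1 2
f 33 2 34
f 34 2 3
f 34 3 4
f 36 38 35
f 39 36 35
f 35 38 37
f 37 39 35
f 36 42 38
f 40 36 39
f 40 42 36
f 38 42 37
f 41 39 37
f 37 42 41
f 41 40 39
f 42 40 41
f 44 43 46
f 44 46 45
f 46 43 47
f 46 47 45
f 47 43 48
f 47 48 45
f 48 43 49
f 48 49 45
f 49 43 50
f 49 50 45
f 50 43 51
f 50 51 45
f 51 43 52
f 51 52 45
f 52 43 53
f 52 53 45
f 53 43 54
f 53 54 45
f 54 43 55
f 54 55 45
f 55 43 56
f 55 56 45
f 56 43 57
f 56 57 45
f 57 43 58
f 57 58 45
f 58 43 59
f 58 59 45
f 59 43 44
f 59 44 45
f 60 71 65
f 60 65 61
f 60 61 67
f 60 67 70
f 60 70 71
f 61 65 69
f 65 71 64
f 71 70 62
f 70 67 66
f 67 61 68
f 63 69 64
f 63 64 62
f 63 62 66
f 63 66 68
f 63 68 69
f 64 69 65
f 62 64 71
f 66 62 70
f 68 66 67
f 69 68 61



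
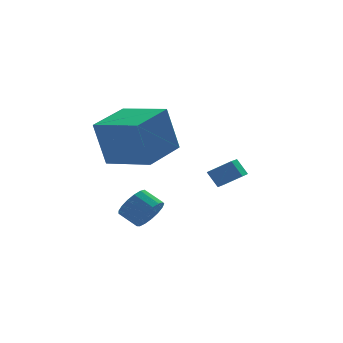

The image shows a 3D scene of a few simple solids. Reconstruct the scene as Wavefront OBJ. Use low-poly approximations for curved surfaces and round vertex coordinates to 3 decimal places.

v -4.616 -3.123 2.364
v -5.091 -2.966 4.445
v -3.02 -1.848 2.632
v -3.494 -1.692 4.713
v -3.326 -4.828 2.787
v -3.8 -4.672 4.868
v -1.729 -3.554 3.055
v -2.204 -3.397 5.136
v -2.759 -2.969 -0.767
v -2.245 -2.998 -0.141
v -2.807 -2.32 0.352
v -3.321 -2.291 -0.273
v -2.102 -2.716 -0.366
v -2.664 -2.038 0.127
v -2.11 -2.492 -0.683
v -2.672 -1.814 -0.189
v -2.266 -2.378 -1.018
v -2.828 -1.699 -0.525
v -2.535 -2.399 -1.296
v -3.097 -1.72 -0.803
v -2.856 -2.55 -1.453
v -3.418 -1.872 -0.96
v -3.154 -2.798 -1.453
v -3.716 -2.119 -0.959
v -3.362 -3.085 -1.295
v -3.924 -2.406 -0.802
v -3.432 -3.345 -1.016
v -3.994 -2.667 -0.523
v -3.347 -3.519 -0.681
v -3.909 -2.841 -0.187
v -3.128 -3.568 -0.364
v -3.69 -2.889 0.129
v -2.824 -3.479 -0.14
v -3.386 -2.8 0.353
v -2.505 -3.273 -0.06
v -3.068 -2.595 0.433
v -0.157 -2.318 0.997
v 0.741 -2.727 1.663
v 0.36 -1.57 0.76
v 1.258 -1.979 1.425
v 0.162 -2.761 0.295
v 1.06 -3.17 0.96
v 0.679 -2.013 0.057
v 1.577 -2.422 0.723
f 2 4 1
f 5 2 1
f 1 4 3
f 3 5 1
f 2 8 4
f 6 2 5
f 6 8 2
f 4 8 3
f 7 5 3
f 3 8 7
f 7 6 5
f 8 6 7
f 10 9 13
f 10 13 11
f 11 13 14
f 11 14 12
f 13 9 15
f 13 15 14
f 14 15 16
f 14 16 12
f 15 9 17
f 15 17 16
f 16 17 18
f 16 18 12
f 17 9 19
f 17 19 18
f 18 19 20
f 18 20 12
f 19 9 21
f 19 21 20
f 20 21 22
f 20 22 12
f 21 9 23
f 21 23 22
f 22 23 24
f 22 24 12
f 23 9 25
f 23 25 24
f 24 25 26
f 24 26 12
f 25 9 27
f 25 27 26
f 26 27 28
f 26 28 12
f 27 9 29
f 27 29 28
f 28 29 30
f 28 30 12
f 29 9 31
f 29 31 30
f 30 31 32
f 30 32 12
f 31 9 33
f 31 33 32
f 32 33 34
f 32 34 12
f 33 9 35
f 33 35 34
f 34 35 36
f 34 36 12
f 35 9 10
f 35 10 36
f 36 10 11
f 36 11 12
f 38 40 37
f 41 38 37
f 37 40 39
f 39 41 37
f 38 44 40
f 42 38 41
f 42 44 38
f 40 44 39
f 43 41 39
f 39 44 43
f 43 42 41
f 44 42 43



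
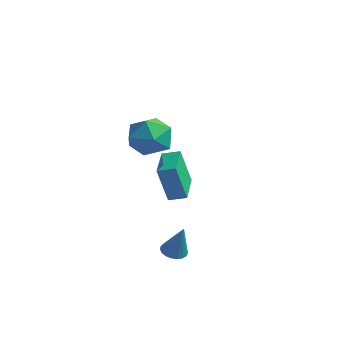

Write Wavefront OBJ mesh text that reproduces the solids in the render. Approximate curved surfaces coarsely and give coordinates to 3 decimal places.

v -1.923 2.115 -4.912
v -2.151 1.623 -2.967
v -3.055 3.548 -4.683
v -3.283 3.055 -2.737
v -1.237 2.625 -4.703
v -1.465 2.132 -2.757
v -2.369 4.057 -4.473
v -2.597 3.565 -2.528
v 3.142 -2.566 -4.325
v 3.665 -2.386 -4.53
v 3.758 -2.614 -2.795
v 3.554 -2.173 -4.479
v 3.373 -2.028 -4.401
v 3.151 -1.976 -4.31
v 2.927 -2.026 -4.221
v 2.741 -2.169 -4.151
v 2.624 -2.381 -4.11
v 2.597 -2.625 -4.107
v 2.663 -2.858 -4.141
v 2.813 -3.041 -4.208
v 3.019 -3.142 -4.294
v 3.247 -3.143 -4.386
v 3.456 -3.044 -4.467
v 3.611 -2.863 -4.524
v 3.685 -2.63 -4.546
v 0.498 -0.106 0.685
v 1.068 -0.672 1.503
v -0.448 -1.648 0.277
v 0.122 -2.214 1.095
v -0.633 -1.4 1.381
v -0.048 -0.447 1.633
v 0.668 -1.873 0.147
v 1.253 -0.92 0.399
v 1.173 -1.764 1.17
v 0.369 -1.472 1.933
v 0.251 -0.848 -0.153
v -0.553 -0.556 0.61
f 2 4 1
f 5 2 1
f 1 4 3
f 3 5 1
f 2 8 4
f 6 2 5
f 6 8 2
f 4 8 3
f 7 5 3
f 3 8 7
f 7 6 5
f 8 6 7
f 10 9 12
f 10 12 11
f 12 9 13
f 12 13 11
f 13 9 14
f 13 14 11
f 14 9 15
f 14 15 11
f 15 9 16
f 15 16 11
f 16 9 17
f 16 17 11
f 17 9 18
f 17 18 11
f 18 9 19
f 18 19 11
f 19 9 20
f 19 20 11
f 20 9 21
f 20 21 11
f 21 9 22
f 21 22 11
f 22 9 23
f 22 23 11
f 23 9 24
f 23 24 11
f 24 9 25
f 24 25 11
f 25 9 10
f 25 10 11
f 26 37 31
f 26 31 27
f 26 27 33
f 26 33 36
f 26 36 37
f 27 31 35
f 31 37 30
f 37 36 28
f 36 33 32
f 33 27 34
f 29 35 30
f 29 30 28
f 29 28 32
f 29 32 34
f 29 34 35
f 30 35 31
f 28 30 37
f 32 28 36
f 34 32 33
f 35 34 27



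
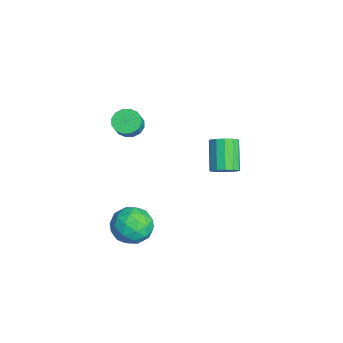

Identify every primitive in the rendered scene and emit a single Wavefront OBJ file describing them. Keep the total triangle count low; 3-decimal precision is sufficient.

v -0.673 -1.43 2.488
v -0.099 -1.698 1.983
v 0.506 -1.918 2.786
v -0.067 -1.65 3.292
v -0.018 -1.29 2.033
v 0.588 -1.51 2.837
v -0.111 -0.919 2.205
v 0.494 -1.139 3.009
v -0.356 -0.685 2.453
v 0.25 -0.906 3.257
v -0.685 -0.651 2.711
v -0.079 -0.871 3.514
v -1.011 -0.826 2.909
v -0.405 -1.046 3.712
v -1.246 -1.162 2.994
v -0.641 -1.382 3.797
v -1.328 -1.57 2.943
v -0.722 -1.79 3.747
v -1.234 -1.941 2.771
v -0.629 -2.161 3.575
v -0.99 -2.174 2.523
v -0.384 -2.395 3.327
v -0.661 -2.209 2.266
v -0.055 -2.429 3.069
v -0.335 -2.034 2.068
v 0.271 -2.254 2.871
v -0.616 3.654 -1.905
v -0.05 3.586 -1.315
v -1.479 3.759 0.074
v -2.044 3.826 -0.515
v -0.087 4.037 -1.409
v -1.516 4.21 -0.019
v -0.292 4.366 -1.66
v -1.72 4.539 -0.271
v -0.599 4.469 -1.989
v -2.028 4.642 -0.6
v -0.912 4.313 -2.291
v -2.341 4.486 -0.902
v -1.131 3.948 -2.471
v -2.559 4.121 -1.082
v -1.186 3.489 -2.47
v -2.614 3.662 -1.081
v -1.06 3.083 -2.29
v -2.489 3.255 -0.901
v -0.793 2.857 -1.988
v -2.222 3.03 -0.599
v -0.47 2.885 -1.659
v -1.898 3.058 -0.27
v -0.193 3.157 -1.408
v -1.621 3.329 -0.019
v 1.08 -0.717 -4.34
v 2.23 -0.611 -3.861
v 1.07 -2.689 -3.879
v 2.22 -2.583 -3.4
v 1.25 -2.045 -2.821
v 1.256 -0.827 -3.106
v 2.044 -2.473 -4.634
v 2.05 -1.255 -4.919
v 2.827 -1.696 -4.042
v 2.336 -1.432 -2.922
v 0.964 -1.868 -4.818
v 0.473 -1.604 -3.698
v 1.656 -0.491 -4.141
v 1.644 -2.809 -3.599
v 1.074 -2.493 -3.259
v 1.75 -2.431 -2.977
v 1.083 -0.618 -3.697
v 1.76 -0.556 -3.416
v 1.183 -1.399 -2.805
v 1.54 -2.744 -4.324
v 2.217 -2.682 -4.043
v 1.55 -0.869 -4.763
v 2.226 -0.807 -4.481
v 2.117 -1.901 -4.935
v 2.683 -1.067 -3.966
v 2.677 -2.225 -3.695
v 2.573 -2.161 -4.42
v 2.577 -1.445 -4.588
v 2.394 -0.911 -3.308
v 2.388 -2.07 -3.037
v 1.818 -1.754 -2.697
v 1.822 -1.038 -2.864
v 2.745 -1.549 -3.414
v 0.912 -1.23 -4.703
v 0.906 -2.389 -4.432
v 1.478 -2.262 -4.876
v 1.482 -1.546 -5.043
v 0.623 -1.075 -4.045
v 0.617 -2.233 -3.774
v 0.723 -1.855 -3.152
v 0.727 -1.139 -3.32
v 0.555 -1.751 -4.326
f 2 1 5
f 2 5 3
f 3 5 6
f 3 6 4
f 5 1 7
f 5 7 6
f 6 7 8
f 6 8 4
f 7 1 9
f 7 9 8
f 8 9 10
f 8 10 4
f 9 1 11
f 9 11 10
f 10 11 12
f 10 12 4
f 11 1 13
f 11 13 12
f 12 13 14
f 12 14 4
f 13 1 15
f 13 15 14
f 14 15 16
f 14 16 4
f 15 1 17
f 15 17 16
f 16 17 18
f 16 18 4
f 17 1 19
f 17 19 18
f 18 19 20
f 18 20 4
f 19 1 21
f 19 21 20
f 20 21 22
f 20 22 4
f 21 1 23
f 21 23 22
f 22 23 24
f 22 24 4
f 23 1 25
f 23 25 24
f 24 25 26
f 24 26 4
f 25 1 2
f 25 2 26
f 26 2 3
f 26 3 4
f 28 27 31
f 28 31 29
f 29 31 32
f 29 32 30
f 31 27 33
f 31 33 32
f 32 33 34
f 32 34 30
f 33 27 35
f 33 35 34
f 34 35 36
f 34 36 30
f 35 27 37
f 35 37 36
f 36 37 38
f 36 38 30
f 37 27 39
f 37 39 38
f 38 39 40
f 38 40 30
f 39 27 41
f 39 41 40
f 40 41 42
f 40 42 30
f 41 27 43
f 41 43 42
f 42 43 44
f 42 44 30
f 43 27 45
f 43 45 44
f 44 45 46
f 44 46 30
f 45 27 47
f 45 47 46
f 46 47 48
f 46 48 30
f 47 27 49
f 47 49 48
f 48 49 50
f 48 50 30
f 49 27 28
f 49 28 50
f 50 28 29
f 50 29 30
f 51 88 67
f 88 62 91
f 67 91 56
f 88 91 67
f 51 67 63
f 67 56 68
f 63 68 52
f 67 68 63
f 51 63 72
f 63 52 73
f 72 73 58
f 63 73 72
f 51 72 84
f 72 58 87
f 84 87 61
f 72 87 84
f 51 84 88
f 84 61 92
f 88 92 62
f 84 92 88
f 52 68 79
f 68 56 82
f 79 82 60
f 68 82 79
f 56 91 69
f 91 62 90
f 69 90 55
f 91 90 69
f 62 92 89
f 92 61 85
f 89 85 53
f 92 85 89
f 61 87 86
f 87 58 74
f 86 74 57
f 87 74 86
f 58 73 78
f 73 52 75
f 78 75 59
f 73 75 78
f 54 80 66
f 80 60 81
f 66 81 55
f 80 81 66
f 54 66 64
f 66 55 65
f 64 65 53
f 66 65 64
f 54 64 71
f 64 53 70
f 71 70 57
f 64 70 71
f 54 71 76
f 71 57 77
f 76 77 59
f 71 77 76
f 54 76 80
f 76 59 83
f 80 83 60
f 76 83 80
f 55 81 69
f 81 60 82
f 69 82 56
f 81 82 69
f 53 65 89
f 65 55 90
f 89 90 62
f 65 90 89
f 57 70 86
f 70 53 85
f 86 85 61
f 70 85 86
f 59 77 78
f 77 57 74
f 78 74 58
f 77 74 78
f 60 83 79
f 83 59 75
f 79 75 52
f 83 75 79



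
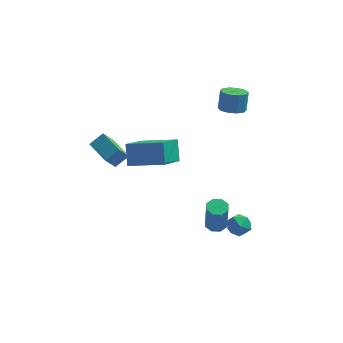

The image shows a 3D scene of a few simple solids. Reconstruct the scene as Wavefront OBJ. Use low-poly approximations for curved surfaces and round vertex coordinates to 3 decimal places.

v -2.485 1.527 -1.719
v -3.053 -0.202 -0.537
v -2.666 2.322 -0.643
v -3.234 0.594 0.539
v -0.506 1.246 -1.179
v -1.074 -0.482 0.003
v -0.687 2.042 -0.103
v -1.255 0.313 1.079
v 2.183 -0.936 -3.97
v 2.78 -0.586 -3.664
v 2.9 -1.874 -4.296
v 3.497 -1.524 -3.99
v 2.948 -1.793 -3.544
v 2.505 -1.213 -3.343
v 3.175 -1.247 -4.617
v 2.732 -0.667 -4.416
v 3.393 -0.777 -4.064
v 3.253 -1.115 -3.402
v 2.427 -1.345 -4.558
v 2.287 -1.683 -3.896
v 2.117 2.402 2.339
v 2.661 2.859 2.133
v 2.728 3.276 3.235
v 2.183 2.818 3.441
v 2.263 3.077 2.075
v 2.33 3.494 3.177
v 1.809 3.037 2.117
v 1.876 3.454 3.219
v 1.473 2.755 2.245
v 1.54 3.171 3.347
v 1.383 2.337 2.408
v 1.449 2.754 3.51
v 1.572 1.944 2.545
v 1.639 2.361 3.647
v 1.97 1.726 2.603
v 2.037 2.143 3.705
v 2.424 1.766 2.561
v 2.491 2.183 3.663
v 2.76 2.049 2.433
v 2.827 2.465 3.535
v 2.851 2.466 2.27
v 2.917 2.883 3.372
v 1.786 -3.039 -2.228
v 2.311 -2.773 -2.197
v 2.4 -3.154 -0.44
v 1.874 -3.421 -0.472
v 1.969 -2.489 -2.118
v 2.058 -2.871 -0.361
v 1.519 -2.528 -2.104
v 1.608 -2.909 -0.347
v 1.225 -2.866 -2.162
v 1.314 -3.247 -0.406
v 1.26 -3.306 -2.26
v 1.349 -3.687 -0.503
v 1.602 -3.589 -2.339
v 1.691 -3.971 -0.582
v 2.052 -3.551 -2.353
v 2.141 -3.932 -0.596
v 2.346 -3.213 -2.294
v 2.435 -3.594 -0.538
v -3.177 -3.575 2.389
v -3.6 -4.062 3.28
v -4.122 -2.424 2.572
v -4.544 -2.911 3.463
v -2.556 -3.149 2.917
v -2.978 -3.636 3.808
v -3.5 -1.998 3.1
v -3.923 -2.485 3.991
f 2 4 1
f 5 2 1
f 1 4 3
f 3 5 1
f 2 8 4
f 6 2 5
f 6 8 2
f 4 8 3
f 7 5 3
f 3 8 7
f 7 6 5
f 8 6 7
f 9 20 14
f 9 14 10
f 9 10 16
f 9 16 19
f 9 19 20
f 10 14 18
f 14 20 13
f 20 19 11
f 19 16 15
f 16 10 17
f 12 18 13
f 12 13 11
f 12 11 15
f 12 15 17
f 12 17 18
f 13 18 14
f 11 13 20
f 15 11 19
f 17 15 16
f 18 17 10
f 22 21 25
f 22 25 23
f 23 25 26
f 23 26 24
f 25 21 27
f 25 27 26
f 26 27 28
f 26 28 24
f 27 21 29
f 27 29 28
f 28 29 30
f 28 30 24
f 29 21 31
f 29 31 30
f 30 31 32
f 30 32 24
f 31 21 33
f 31 33 32
f 32 33 34
f 32 34 24
f 33 21 35
f 33 35 34
f 34 35 36
f 34 36 24
f 35 21 37
f 35 37 36
f 36 37 38
f 36 38 24
f 37 21 39
f 37 39 38
f 38 39 40
f 38 40 24
f 39 21 41
f 39 41 40
f 40 41 42
f 40 42 24
f 41 21 22
f 41 22 42
f 42 22 23
f 42 23 24
f 44 43 47
f 44 47 45
f 45 47 48
f 45 48 46
f 47 43 49
f 47 49 48
f 48 49 50
f 48 50 46
f 49 43 51
f 49 51 50
f 50 51 52
f 50 52 46
f 51 43 53
f 51 53 52
f 52 53 54
f 52 54 46
f 53 43 55
f 53 55 54
f 54 55 56
f 54 56 46
f 55 43 57
f 55 57 56
f 56 57 58
f 56 58 46
f 57 43 59
f 57 59 58
f 58 59 60
f 58 60 46
f 59 43 44
f 59 44 60
f 60 44 45
f 60 45 46
f 62 64 61
f 65 62 61
f 61 64 63
f 63 65 61
f 62 68 64
f 66 62 65
f 66 68 62
f 64 68 63
f 67 65 63
f 63 68 67
f 67 66 65
f 68 66 67



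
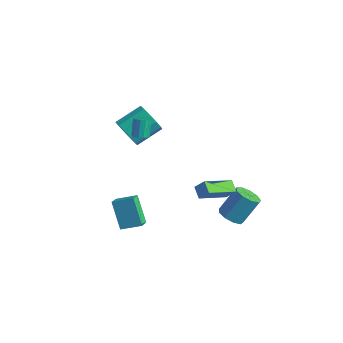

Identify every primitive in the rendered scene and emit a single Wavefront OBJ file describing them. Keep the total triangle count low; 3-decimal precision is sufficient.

v -0.819 -2.469 3.4
v -0.375 -2.162 3.415
v -0.757 -1.664 4.496
v -1.201 -1.971 4.48
v -0.564 -2.009 3.278
v -0.946 -1.511 4.358
v -0.821 -1.979 3.173
v -1.204 -1.481 4.253
v -1.078 -2.081 3.129
v -1.461 -1.582 4.209
v -1.265 -2.286 3.157
v -1.648 -1.788 4.238
v -1.333 -2.541 3.251
v -1.715 -2.042 4.331
v -1.263 -2.776 3.384
v -1.645 -2.278 4.465
v -1.074 -2.929 3.522
v -1.456 -2.431 4.602
v -0.816 -2.959 3.627
v -1.199 -2.461 4.707
v -0.559 -2.858 3.671
v -0.942 -2.359 4.751
v -0.372 -2.652 3.642
v -0.755 -2.154 4.723
v -0.305 -2.398 3.549
v -0.687 -1.899 4.629
v -2.933 -1.685 1.956
v -2.447 -2.226 2.741
v -2 -0.597 3.588
v -2.487 -0.055 2.804
v -2.028 -2.122 2.321
v -1.581 -0.493 3.168
v -1.896 -1.88 1.785
v -1.449 -0.251 2.632
v -2.093 -1.575 1.303
v -1.646 0.054 2.15
v -2.557 -1.306 1.029
v -2.11 0.324 1.876
v -3.141 -1.156 1.049
v -2.694 0.473 1.897
v -3.659 -1.174 1.358
v -3.212 0.455 2.205
v -3.946 -1.355 1.856
v -3.499 0.275 2.703
v -3.912 -1.64 2.386
v -3.465 -0.01 3.234
v -3.567 -1.939 2.78
v -3.12 -0.31 3.627
v -3.021 -2.158 2.912
v -2.574 -0.528 3.759
v -2.152 -3.312 -2.814
v -1.768 -4.003 -2.427
v -1.15 -2.481 -2.327
v -0.766 -3.172 -1.94
v -1.054 -3.648 -4.5
v -0.67 -4.339 -4.113
v -0.052 -2.817 -4.013
v 0.332 -3.508 -3.626
v 2.458 1.845 -4.738
v 3.084 2.294 -5.182
v 3.449 3.404 -3.547
v 2.822 2.955 -3.102
v 2.545 2.569 -5.248
v 2.91 3.679 -3.613
v 1.965 2.505 -5.075
v 2.33 3.615 -3.44
v 1.615 2.132 -4.745
v 1.98 3.242 -3.109
v 1.66 1.625 -4.411
v 2.025 2.735 -2.775
v 2.078 1.221 -4.23
v 2.443 2.331 -2.594
v 2.673 1.109 -4.287
v 3.038 2.219 -2.651
v 3.168 1.342 -4.555
v 3.533 2.451 -2.919
v 3.33 1.81 -4.908
v 3.695 2.919 -3.273
v 2.23 -1.039 -0.265
v 2.808 -0.804 0.478
v 2.566 0.917 -1.143
v 3.144 1.152 -0.4
v 2.916 -1.352 -0.7
v 3.494 -1.117 0.043
v 3.252 0.604 -1.578
v 3.83 0.839 -0.835
f 2 1 5
f 2 5 3
f 3 5 6
f 3 6 4
f 5 1 7
f 5 7 6
f 6 7 8
f 6 8 4
f 7 1 9
f 7 9 8
f 8 9 10
f 8 10 4
f 9 1 11
f 9 11 10
f 10 11 12
f 10 12 4
f 11 1 13
f 11 13 12
f 12 13 14
f 12 14 4
f 13 1 15
f 13 15 14
f 14 15 16
f 14 16 4
f 15 1 17
f 15 17 16
f 16 17 18
f 16 18 4
f 17 1 19
f 17 19 18
f 18 19 20
f 18 20 4
f 19 1 21
f 19 21 20
f 20 21 22
f 20 22 4
f 21 1 23
f 21 23 22
f 22 23 24
f 22 24 4
f 23 1 25
f 23 25 24
f 24 25 26
f 24 26 4
f 25 1 2
f 25 2 26
f 26 2 3
f 26 3 4
f 28 27 31
f 28 31 29
f 29 31 32
f 29 32 30
f 31 27 33
f 31 33 32
f 32 33 34
f 32 34 30
f 33 27 35
f 33 35 34
f 34 35 36
f 34 36 30
f 35 27 37
f 35 37 36
f 36 37 38
f 36 38 30
f 37 27 39
f 37 39 38
f 38 39 40
f 38 40 30
f 39 27 41
f 39 41 40
f 40 41 42
f 40 42 30
f 41 27 43
f 41 43 42
f 42 43 44
f 42 44 30
f 43 27 45
f 43 45 44
f 44 45 46
f 44 46 30
f 45 27 47
f 45 47 46
f 46 47 48
f 46 48 30
f 47 27 49
f 47 49 48
f 48 49 50
f 48 50 30
f 49 27 28
f 49 28 50
f 50 28 29
f 50 29 30
f 52 54 51
f 55 52 51
f 51 54 53
f 53 55 51
f 52 58 54
f 56 52 55
f 56 58 52
f 54 58 53
f 57 55 53
f 53 58 57
f 57 56 55
f 58 56 57
f 60 59 63
f 60 63 61
f 61 63 64
f 61 64 62
f 63 59 65
f 63 65 64
f 64 65 66
f 64 66 62
f 65 59 67
f 65 67 66
f 66 67 68
f 66 68 62
f 67 59 69
f 67 69 68
f 68 69 70
f 68 70 62
f 69 59 71
f 69 71 70
f 70 71 72
f 70 72 62
f 71 59 73
f 71 73 72
f 72 73 74
f 72 74 62
f 73 59 75
f 73 75 74
f 74 75 76
f 74 76 62
f 75 59 77
f 75 77 76
f 76 77 78
f 76 78 62
f 77 59 60
f 77 60 78
f 78 60 61
f 78 61 62
f 80 82 79
f 83 80 79
f 79 82 81
f 81 83 79
f 80 86 82
f 84 80 83
f 84 86 80
f 82 86 81
f 85 83 81
f 81 86 85
f 85 84 83
f 86 84 85

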